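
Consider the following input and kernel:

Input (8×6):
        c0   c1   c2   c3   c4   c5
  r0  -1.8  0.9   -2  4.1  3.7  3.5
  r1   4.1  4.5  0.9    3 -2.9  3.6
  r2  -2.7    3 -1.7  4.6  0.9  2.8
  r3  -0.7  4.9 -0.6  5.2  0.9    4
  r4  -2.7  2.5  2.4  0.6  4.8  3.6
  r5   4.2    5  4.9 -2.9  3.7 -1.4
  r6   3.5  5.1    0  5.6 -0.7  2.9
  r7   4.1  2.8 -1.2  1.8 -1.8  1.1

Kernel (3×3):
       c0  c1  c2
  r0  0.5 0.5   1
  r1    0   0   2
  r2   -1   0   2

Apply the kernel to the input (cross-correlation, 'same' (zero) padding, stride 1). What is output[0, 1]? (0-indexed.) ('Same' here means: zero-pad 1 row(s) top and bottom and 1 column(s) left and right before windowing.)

The receptive field on the zero-padded input at this output position is [0 0 0 / -1.8 0.9 -2 / 4.1 4.5 0.9]. Elementwise product with the kernel and sum: 0·0.5 + 0·0.5 + 0·1 + -2·2 + 4.1·-1 + 0.9·2.

-6.3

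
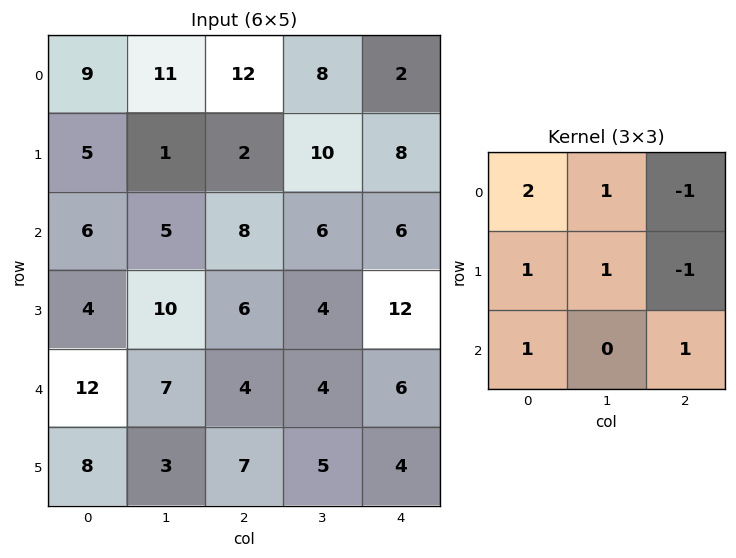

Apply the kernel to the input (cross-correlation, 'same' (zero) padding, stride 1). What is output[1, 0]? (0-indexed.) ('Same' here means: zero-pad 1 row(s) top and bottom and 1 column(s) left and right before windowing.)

7

The receptive field on the zero-padded input at this output position is [0 9 11 / 0 5 1 / 0 6 5]. Elementwise product with the kernel and sum: 0·2 + 9·1 + 11·-1 + 0·1 + 5·1 + 1·-1 + 0·1 + 5·1.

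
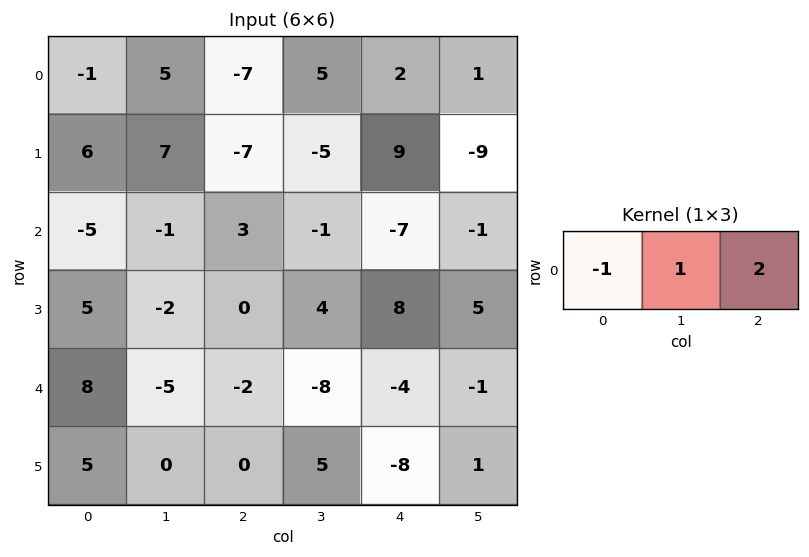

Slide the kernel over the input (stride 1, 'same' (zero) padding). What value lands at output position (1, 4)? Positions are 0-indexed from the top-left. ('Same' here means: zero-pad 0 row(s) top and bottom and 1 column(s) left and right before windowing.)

The receptive field on the zero-padded input at this output position is [-5 9 -9]. Elementwise product with the kernel and sum: -5·-1 + 9·1 + -9·2.

-4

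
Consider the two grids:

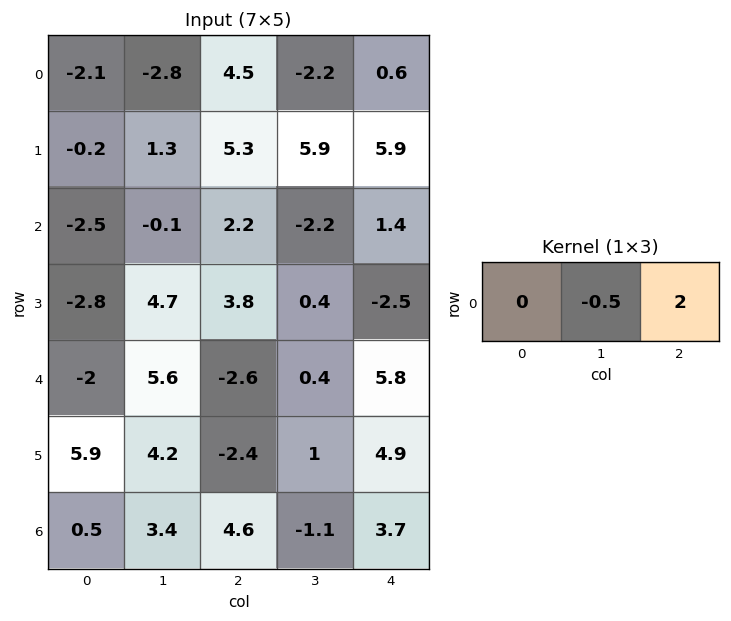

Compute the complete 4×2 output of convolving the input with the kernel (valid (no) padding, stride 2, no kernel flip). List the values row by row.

10.4 2.3
4.45 3.9
-8 11.4
7.5 7.95

Output[0,0]: The receptive field on the input at this output position is [-2.1 -2.8 4.5]. Elementwise product with the kernel and sum: -2.8·-0.5 + 4.5·2.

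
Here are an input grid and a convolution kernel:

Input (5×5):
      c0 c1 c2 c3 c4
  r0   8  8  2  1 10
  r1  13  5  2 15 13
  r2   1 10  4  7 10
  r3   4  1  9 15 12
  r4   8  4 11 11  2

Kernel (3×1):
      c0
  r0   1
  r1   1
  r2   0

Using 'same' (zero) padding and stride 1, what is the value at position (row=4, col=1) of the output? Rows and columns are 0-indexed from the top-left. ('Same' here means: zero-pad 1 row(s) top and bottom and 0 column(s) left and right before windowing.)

5

The receptive field on the zero-padded input at this output position is [1 / 4 / 0]. Elementwise product with the kernel and sum: 1·1 + 4·1.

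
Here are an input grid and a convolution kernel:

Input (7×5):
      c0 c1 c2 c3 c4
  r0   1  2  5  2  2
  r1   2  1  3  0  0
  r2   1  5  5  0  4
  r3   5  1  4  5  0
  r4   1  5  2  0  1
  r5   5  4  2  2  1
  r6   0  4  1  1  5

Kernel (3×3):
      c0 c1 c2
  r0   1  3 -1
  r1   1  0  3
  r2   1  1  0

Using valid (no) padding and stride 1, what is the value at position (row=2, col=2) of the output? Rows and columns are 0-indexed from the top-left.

7

The receptive field on the input at this output position is [5 0 4 / 4 5 0 / 2 0 1]. Elementwise product with the kernel and sum: 5·1 + 0·3 + 4·-1 + 4·1 + 0·3 + 2·1 + 0·1.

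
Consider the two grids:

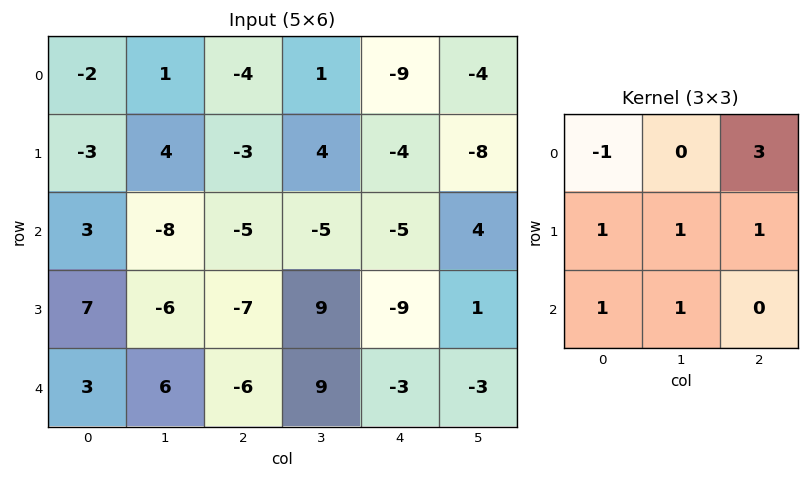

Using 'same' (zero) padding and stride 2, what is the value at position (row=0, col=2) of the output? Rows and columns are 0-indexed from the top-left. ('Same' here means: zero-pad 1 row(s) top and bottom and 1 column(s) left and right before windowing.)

-12

The receptive field on the zero-padded input at this output position is [0 0 0 / 1 -9 -4 / 4 -4 -8]. Elementwise product with the kernel and sum: 0·-1 + 0·3 + 1·1 + -9·1 + -4·1 + 4·1 + -4·1.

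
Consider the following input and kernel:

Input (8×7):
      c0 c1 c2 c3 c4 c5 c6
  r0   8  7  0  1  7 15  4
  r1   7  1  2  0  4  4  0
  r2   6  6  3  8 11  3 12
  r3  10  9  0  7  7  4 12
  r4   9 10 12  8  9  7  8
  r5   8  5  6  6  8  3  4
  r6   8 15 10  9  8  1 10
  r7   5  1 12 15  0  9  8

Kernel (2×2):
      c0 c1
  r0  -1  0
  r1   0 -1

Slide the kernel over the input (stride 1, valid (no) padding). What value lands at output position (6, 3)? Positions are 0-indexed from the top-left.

The receptive field on the input at this output position is [9 8 / 15 0]. Elementwise product with the kernel and sum: 9·-1 + 0·-1.

-9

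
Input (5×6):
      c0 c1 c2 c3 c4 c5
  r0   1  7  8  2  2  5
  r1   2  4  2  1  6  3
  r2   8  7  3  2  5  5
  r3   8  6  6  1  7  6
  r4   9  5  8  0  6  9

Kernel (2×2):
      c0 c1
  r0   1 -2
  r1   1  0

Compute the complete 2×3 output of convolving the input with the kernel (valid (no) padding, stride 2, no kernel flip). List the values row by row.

-11 6 -2
2 5 2

Output[0,0]: The receptive field on the input at this output position is [1 7 / 2 4]. Elementwise product with the kernel and sum: 1·1 + 7·-2 + 2·1.
Output[0,1]: The receptive field on the input at this output position is [8 2 / 2 1]. Elementwise product with the kernel and sum: 8·1 + 2·-2 + 2·1.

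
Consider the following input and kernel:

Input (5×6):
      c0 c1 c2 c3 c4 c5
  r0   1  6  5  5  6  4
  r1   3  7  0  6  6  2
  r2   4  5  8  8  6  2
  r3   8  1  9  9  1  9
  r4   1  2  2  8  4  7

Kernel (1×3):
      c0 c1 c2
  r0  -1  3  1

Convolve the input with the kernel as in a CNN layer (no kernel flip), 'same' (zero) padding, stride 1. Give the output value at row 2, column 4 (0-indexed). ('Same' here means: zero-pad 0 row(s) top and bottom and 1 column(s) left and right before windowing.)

The receptive field on the zero-padded input at this output position is [8 6 2]. Elementwise product with the kernel and sum: 8·-1 + 6·3 + 2·1.

12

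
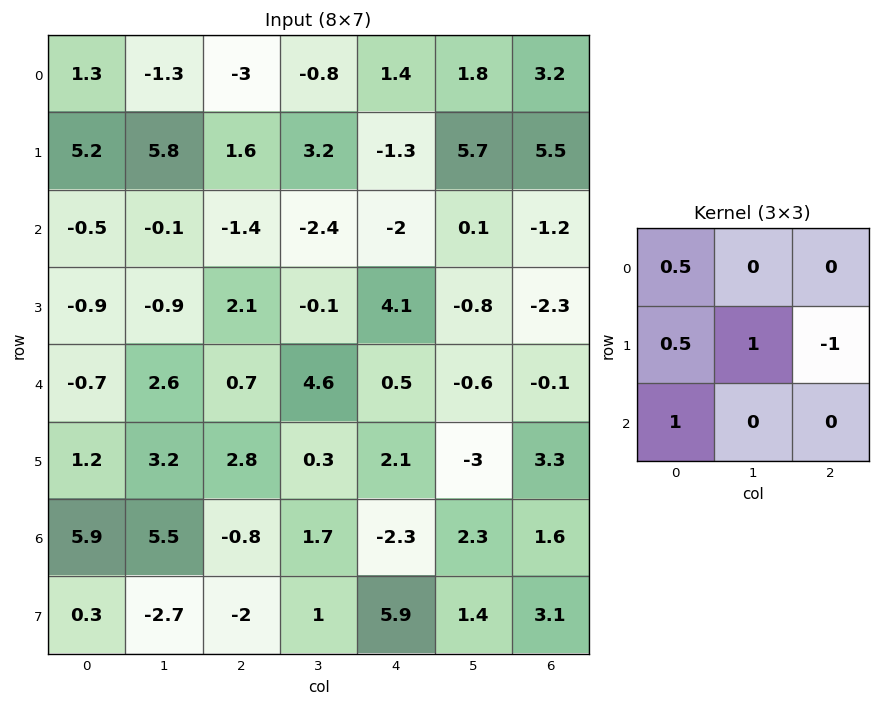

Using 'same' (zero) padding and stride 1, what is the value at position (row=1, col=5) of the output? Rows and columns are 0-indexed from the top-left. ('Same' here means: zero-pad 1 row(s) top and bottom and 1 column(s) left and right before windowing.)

The receptive field on the zero-padded input at this output position is [1.4 1.8 3.2 / -1.3 5.7 5.5 / -2 0.1 -1.2]. Elementwise product with the kernel and sum: 1.4·0.5 + -1.3·0.5 + 5.7·1 + 5.5·-1 + -2·1.

-1.75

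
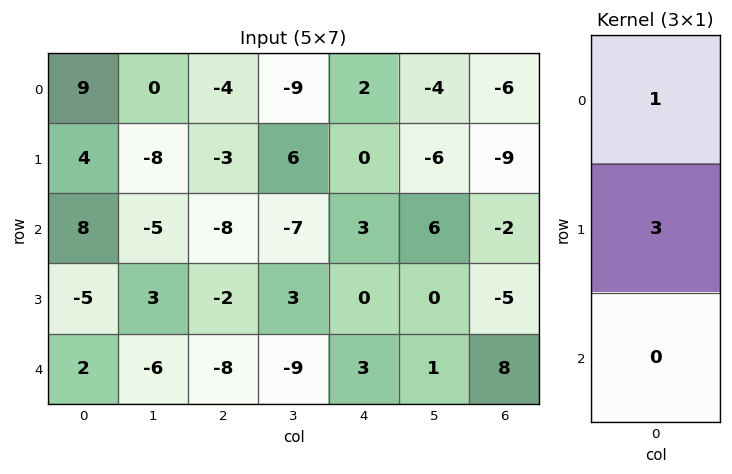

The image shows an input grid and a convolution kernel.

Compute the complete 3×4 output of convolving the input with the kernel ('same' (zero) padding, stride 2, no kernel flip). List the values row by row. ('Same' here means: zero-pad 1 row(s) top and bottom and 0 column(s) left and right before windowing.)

Output[0,0]: The receptive field on the zero-padded input at this output position is [0 / 9 / 4]. Elementwise product with the kernel and sum: 0·1 + 9·3.
Output[0,1]: The receptive field on the zero-padded input at this output position is [0 / -4 / -3]. Elementwise product with the kernel and sum: 0·1 + -4·3.

27 -12 6 -18
28 -27 9 -15
1 -26 9 19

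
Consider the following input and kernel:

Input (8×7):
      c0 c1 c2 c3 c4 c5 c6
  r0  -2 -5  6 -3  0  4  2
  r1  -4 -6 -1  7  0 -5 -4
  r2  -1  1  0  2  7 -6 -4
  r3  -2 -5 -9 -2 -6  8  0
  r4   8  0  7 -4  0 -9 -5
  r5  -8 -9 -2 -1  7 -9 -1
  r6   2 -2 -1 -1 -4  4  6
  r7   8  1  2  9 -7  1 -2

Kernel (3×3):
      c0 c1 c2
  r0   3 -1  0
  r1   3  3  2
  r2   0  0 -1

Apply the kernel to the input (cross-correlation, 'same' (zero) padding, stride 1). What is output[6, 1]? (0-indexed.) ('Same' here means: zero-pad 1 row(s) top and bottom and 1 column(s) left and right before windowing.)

The receptive field on the zero-padded input at this output position is [-8 -9 -2 / 2 -2 -1 / 8 1 2]. Elementwise product with the kernel and sum: -8·3 + -9·-1 + 2·3 + -2·3 + -1·2 + 2·-1.

-19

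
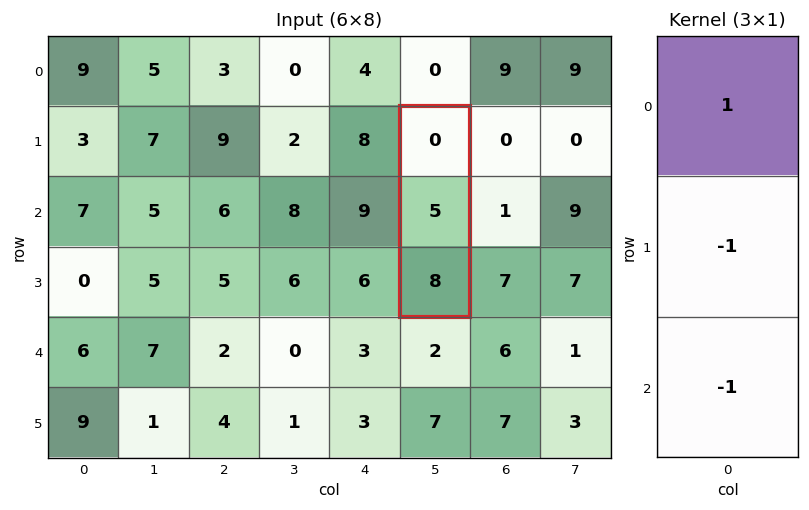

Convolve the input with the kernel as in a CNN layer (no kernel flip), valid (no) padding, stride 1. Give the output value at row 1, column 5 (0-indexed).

The receptive field on the input at this output position is [0 / 5 / 8]. Elementwise product with the kernel and sum: 0·1 + 5·-1 + 8·-1.

-13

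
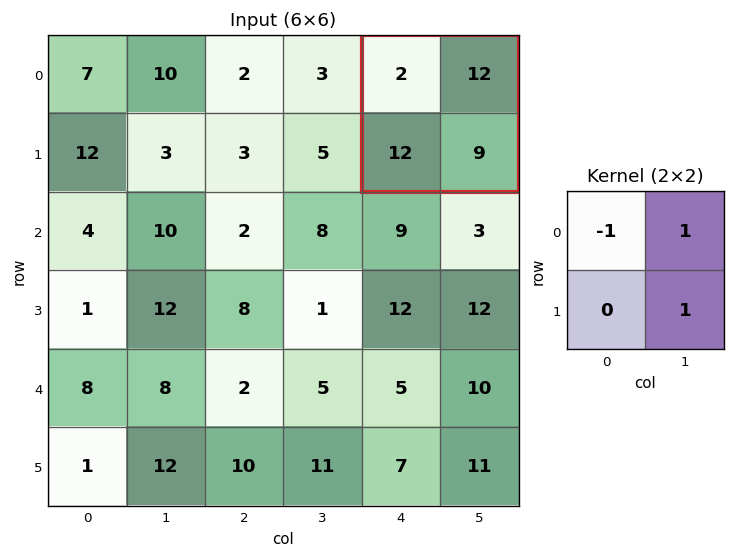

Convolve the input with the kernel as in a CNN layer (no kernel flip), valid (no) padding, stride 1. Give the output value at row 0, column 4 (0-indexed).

19

The receptive field on the input at this output position is [2 12 / 12 9]. Elementwise product with the kernel and sum: 2·-1 + 12·1 + 9·1.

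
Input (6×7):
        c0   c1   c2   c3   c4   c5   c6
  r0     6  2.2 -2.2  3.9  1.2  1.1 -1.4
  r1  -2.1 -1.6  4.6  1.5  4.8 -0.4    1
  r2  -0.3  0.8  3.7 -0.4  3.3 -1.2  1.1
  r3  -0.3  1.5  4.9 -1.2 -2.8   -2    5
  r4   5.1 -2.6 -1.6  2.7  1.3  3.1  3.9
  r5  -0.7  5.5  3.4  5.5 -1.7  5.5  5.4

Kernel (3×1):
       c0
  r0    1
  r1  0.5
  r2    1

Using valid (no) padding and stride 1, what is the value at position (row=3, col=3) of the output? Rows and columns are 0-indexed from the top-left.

The receptive field on the input at this output position is [-1.2 / 2.7 / 5.5]. Elementwise product with the kernel and sum: -1.2·1 + 2.7·0.5 + 5.5·1.

5.65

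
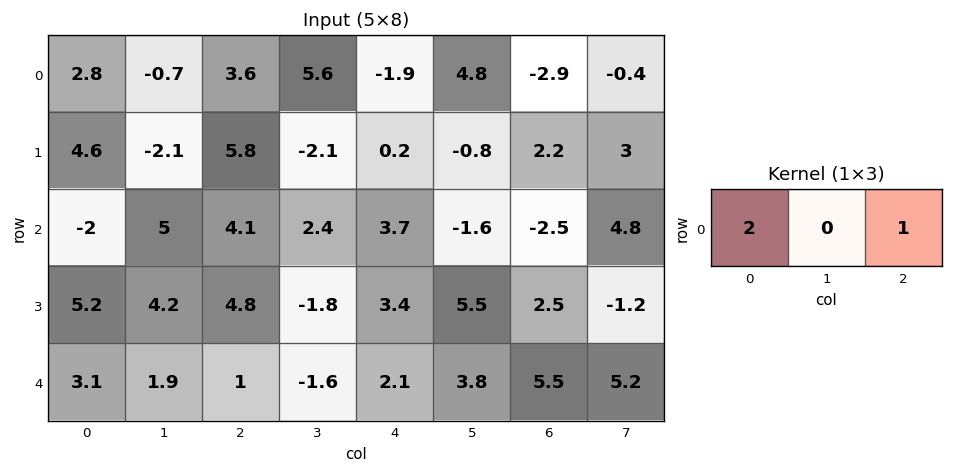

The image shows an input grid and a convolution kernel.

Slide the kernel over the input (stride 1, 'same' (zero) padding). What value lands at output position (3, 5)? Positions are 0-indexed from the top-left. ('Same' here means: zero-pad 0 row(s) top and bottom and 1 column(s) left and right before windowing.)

The receptive field on the zero-padded input at this output position is [3.4 5.5 2.5]. Elementwise product with the kernel and sum: 3.4·2 + 2.5·1.

9.3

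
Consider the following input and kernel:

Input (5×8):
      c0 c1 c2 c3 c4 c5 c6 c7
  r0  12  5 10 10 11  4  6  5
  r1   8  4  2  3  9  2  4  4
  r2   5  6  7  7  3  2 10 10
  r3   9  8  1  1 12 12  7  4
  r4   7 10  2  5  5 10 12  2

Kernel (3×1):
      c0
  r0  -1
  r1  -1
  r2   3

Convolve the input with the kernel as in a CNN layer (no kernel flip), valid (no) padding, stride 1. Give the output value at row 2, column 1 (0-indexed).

The receptive field on the input at this output position is [6 / 8 / 10]. Elementwise product with the kernel and sum: 6·-1 + 8·-1 + 10·3.

16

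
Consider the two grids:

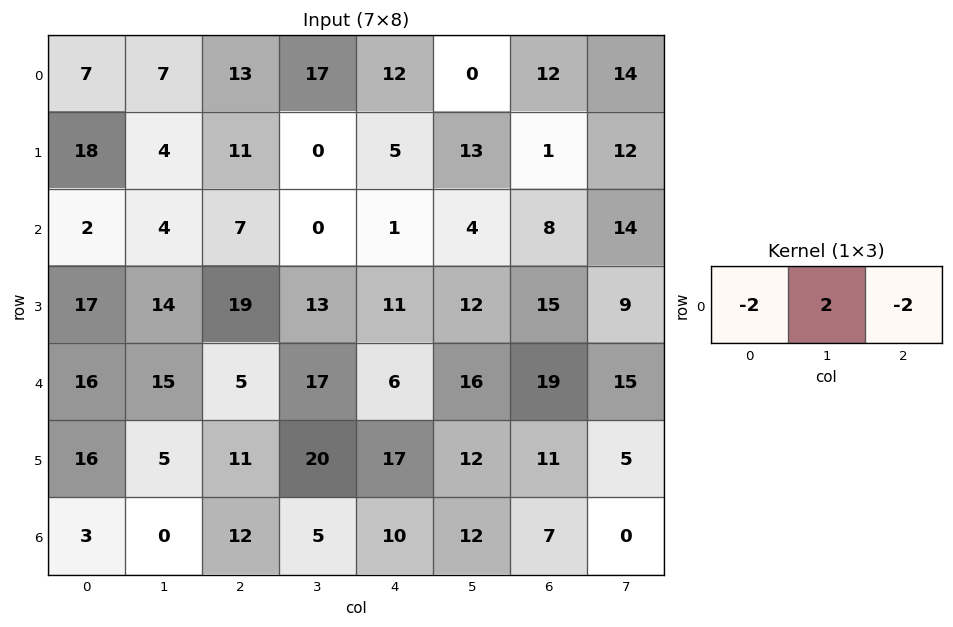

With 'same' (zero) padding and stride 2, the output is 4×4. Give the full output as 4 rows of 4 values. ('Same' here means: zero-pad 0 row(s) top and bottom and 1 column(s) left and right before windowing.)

Output[0,0]: The receptive field on the zero-padded input at this output position is [0 7 7]. Elementwise product with the kernel and sum: 0·-2 + 7·2 + 7·-2.
Output[0,1]: The receptive field on the zero-padded input at this output position is [7 13 17]. Elementwise product with the kernel and sum: 7·-2 + 13·2 + 17·-2.

0 -22 -10 -4
-4 6 -6 -20
2 -54 -54 -24
6 14 -14 -10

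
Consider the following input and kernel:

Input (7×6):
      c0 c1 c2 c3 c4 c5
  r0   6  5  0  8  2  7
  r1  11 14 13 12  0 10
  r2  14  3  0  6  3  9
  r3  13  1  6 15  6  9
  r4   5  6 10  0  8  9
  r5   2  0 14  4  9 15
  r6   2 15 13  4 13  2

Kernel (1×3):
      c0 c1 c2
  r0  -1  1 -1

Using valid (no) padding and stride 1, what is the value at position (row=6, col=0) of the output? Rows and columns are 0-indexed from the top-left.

0

The receptive field on the input at this output position is [2 15 13]. Elementwise product with the kernel and sum: 2·-1 + 15·1 + 13·-1.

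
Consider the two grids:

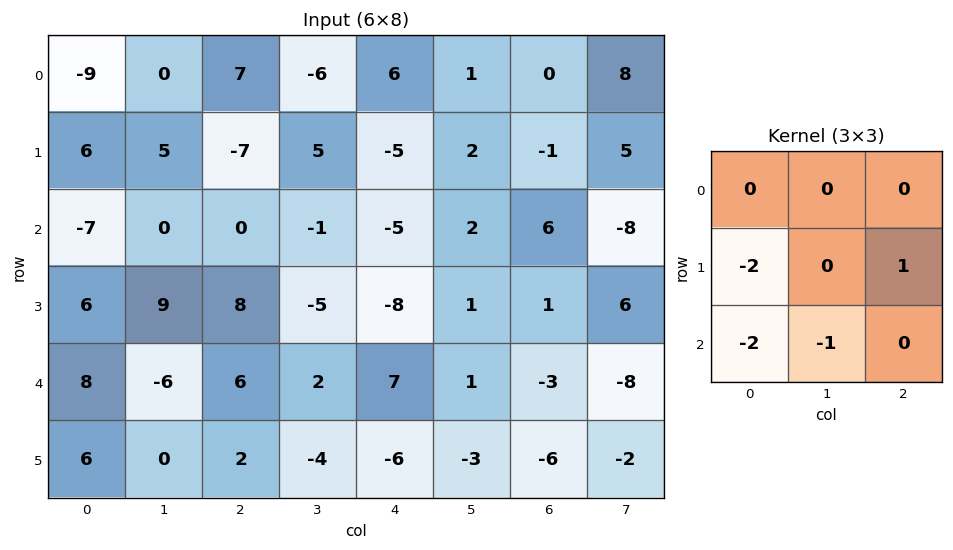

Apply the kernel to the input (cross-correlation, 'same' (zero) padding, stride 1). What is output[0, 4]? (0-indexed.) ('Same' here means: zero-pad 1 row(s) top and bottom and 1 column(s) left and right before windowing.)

8

The receptive field on the zero-padded input at this output position is [0 0 0 / -6 6 1 / 5 -5 2]. Elementwise product with the kernel and sum: -6·-2 + 1·1 + 5·-2 + -5·-1.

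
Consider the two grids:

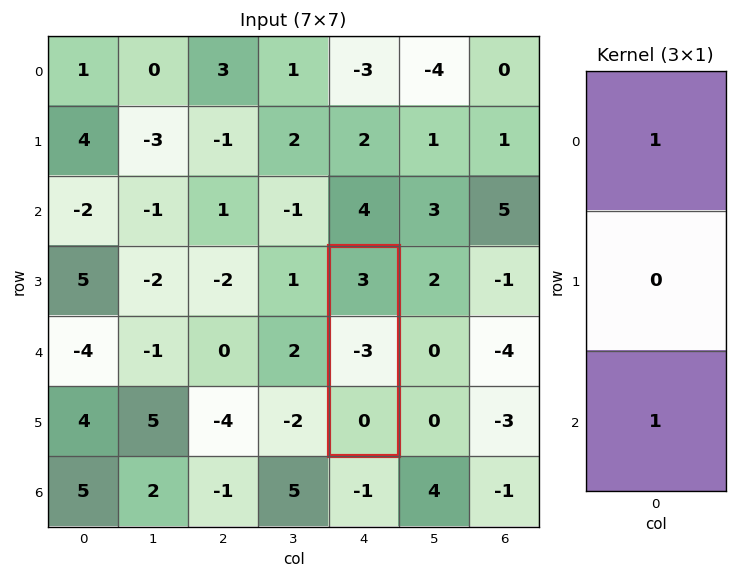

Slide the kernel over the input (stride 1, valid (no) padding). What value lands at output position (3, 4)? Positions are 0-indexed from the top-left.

3

The receptive field on the input at this output position is [3 / -3 / 0]. Elementwise product with the kernel and sum: 3·1 + 0·1.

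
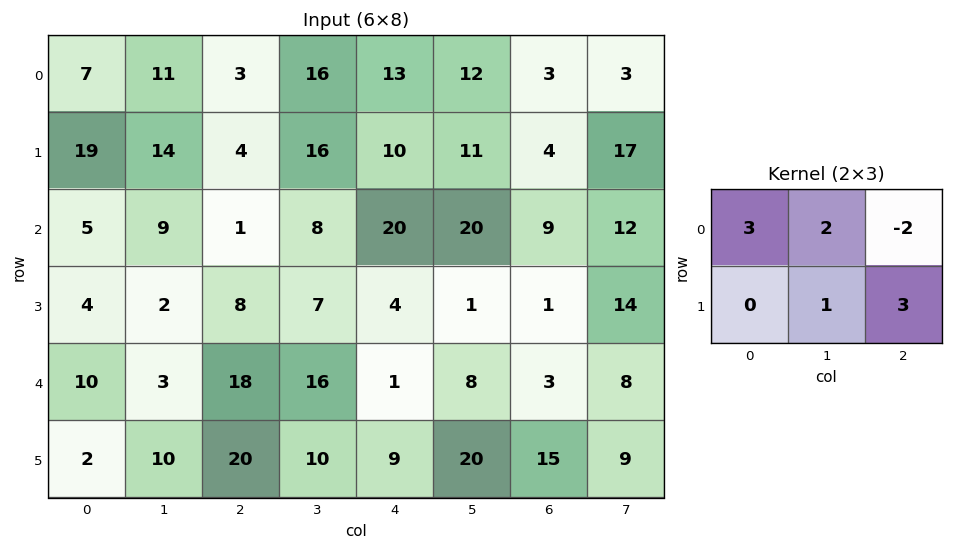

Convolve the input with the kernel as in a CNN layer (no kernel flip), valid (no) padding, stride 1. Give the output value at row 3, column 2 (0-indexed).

49

The receptive field on the input at this output position is [8 7 4 / 18 16 1]. Elementwise product with the kernel and sum: 8·3 + 7·2 + 4·-2 + 16·1 + 1·3.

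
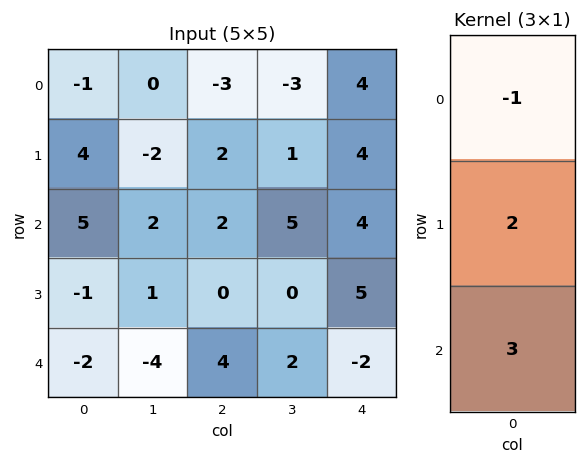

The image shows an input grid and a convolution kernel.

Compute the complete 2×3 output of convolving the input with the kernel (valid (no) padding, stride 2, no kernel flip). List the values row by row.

Output[0,0]: The receptive field on the input at this output position is [-1 / 4 / 5]. Elementwise product with the kernel and sum: -1·-1 + 4·2 + 5·3.

24 13 16
-13 10 0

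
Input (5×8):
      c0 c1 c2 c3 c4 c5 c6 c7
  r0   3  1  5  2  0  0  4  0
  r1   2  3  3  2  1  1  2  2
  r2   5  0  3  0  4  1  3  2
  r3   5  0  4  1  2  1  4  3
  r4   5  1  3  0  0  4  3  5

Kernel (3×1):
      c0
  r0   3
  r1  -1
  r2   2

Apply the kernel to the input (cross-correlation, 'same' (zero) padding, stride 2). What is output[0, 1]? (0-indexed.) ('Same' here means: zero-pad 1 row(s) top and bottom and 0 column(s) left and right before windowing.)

The receptive field on the zero-padded input at this output position is [0 / 5 / 3]. Elementwise product with the kernel and sum: 0·3 + 5·-1 + 3·2.

1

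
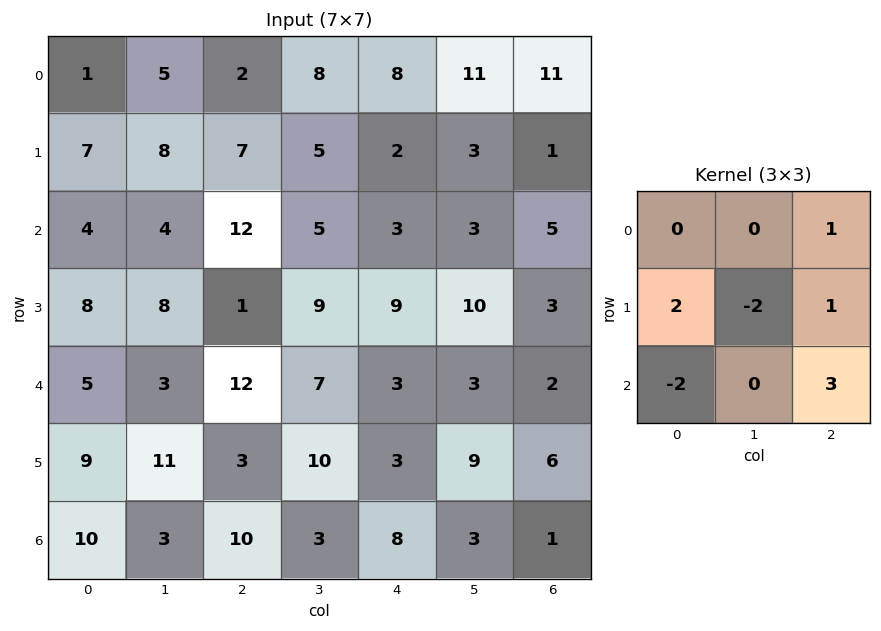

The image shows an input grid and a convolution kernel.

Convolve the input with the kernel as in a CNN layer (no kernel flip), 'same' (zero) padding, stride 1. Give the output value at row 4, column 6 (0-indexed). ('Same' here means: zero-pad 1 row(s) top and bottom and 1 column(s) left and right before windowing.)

-16

The receptive field on the zero-padded input at this output position is [10 3 0 / 3 2 0 / 9 6 0]. Elementwise product with the kernel and sum: 0·1 + 3·2 + 2·-2 + 0·1 + 9·-2 + 0·3.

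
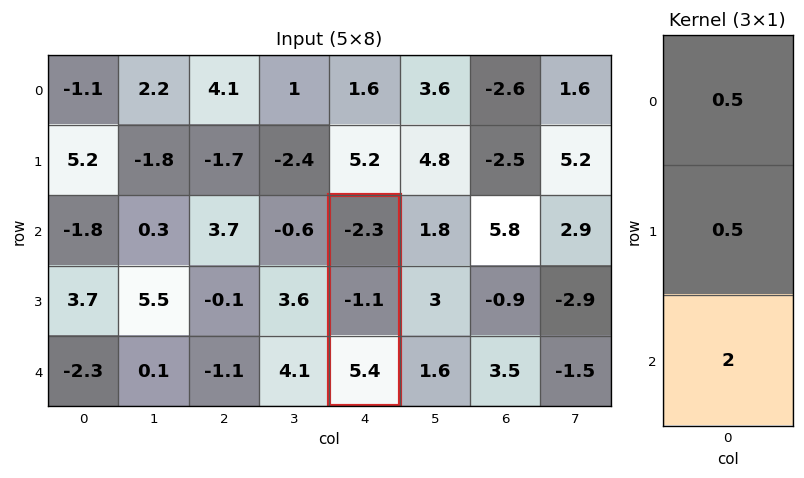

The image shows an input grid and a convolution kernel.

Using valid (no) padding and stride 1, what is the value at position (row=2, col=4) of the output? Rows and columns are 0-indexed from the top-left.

9.1

The receptive field on the input at this output position is [-2.3 / -1.1 / 5.4]. Elementwise product with the kernel and sum: -2.3·0.5 + -1.1·0.5 + 5.4·2.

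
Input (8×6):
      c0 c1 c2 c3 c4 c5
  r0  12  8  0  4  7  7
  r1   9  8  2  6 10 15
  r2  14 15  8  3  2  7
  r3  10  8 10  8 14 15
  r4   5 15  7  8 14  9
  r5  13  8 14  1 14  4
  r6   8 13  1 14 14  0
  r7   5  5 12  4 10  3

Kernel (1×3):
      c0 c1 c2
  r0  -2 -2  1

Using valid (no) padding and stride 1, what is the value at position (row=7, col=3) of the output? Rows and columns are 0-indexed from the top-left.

-25

The receptive field on the input at this output position is [4 10 3]. Elementwise product with the kernel and sum: 4·-2 + 10·-2 + 3·1.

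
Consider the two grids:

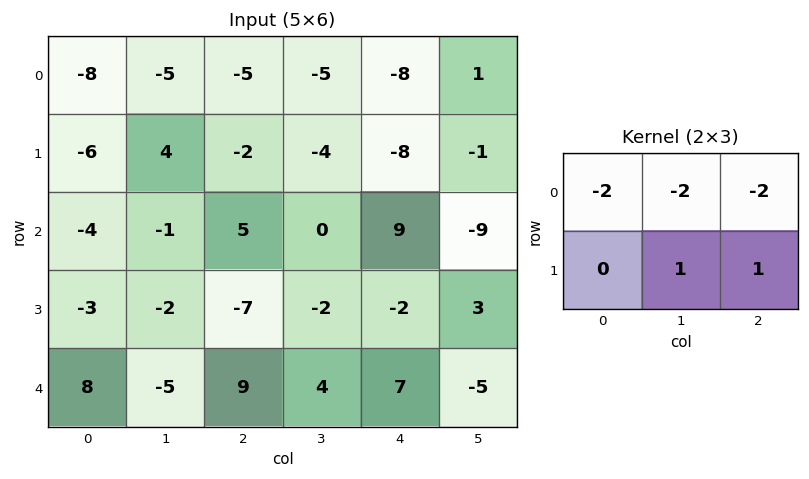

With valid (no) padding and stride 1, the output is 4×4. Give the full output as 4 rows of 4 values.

Output[0,0]: The receptive field on the input at this output position is [-8 -5 -5 / -6 4 -2]. Elementwise product with the kernel and sum: -8·-2 + -5·-2 + -5·-2 + 4·1 + -2·1.
Output[0,1]: The receptive field on the input at this output position is [-5 -5 -5 / 4 -2 -4]. Elementwise product with the kernel and sum: -5·-2 + -5·-2 + -5·-2 + -2·1 + -4·1.

38 24 24 15
12 9 37 26
-9 -17 -32 1
28 35 33 4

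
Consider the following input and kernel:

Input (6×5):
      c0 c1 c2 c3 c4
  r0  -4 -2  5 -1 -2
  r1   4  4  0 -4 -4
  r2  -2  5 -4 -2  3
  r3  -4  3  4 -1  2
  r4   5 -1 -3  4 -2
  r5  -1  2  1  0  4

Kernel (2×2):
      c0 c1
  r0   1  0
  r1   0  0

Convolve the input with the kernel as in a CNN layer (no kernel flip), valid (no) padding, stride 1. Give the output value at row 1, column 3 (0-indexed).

The receptive field on the input at this output position is [-4 -4 / -2 3]. Elementwise product with the kernel and sum: -4·1.

-4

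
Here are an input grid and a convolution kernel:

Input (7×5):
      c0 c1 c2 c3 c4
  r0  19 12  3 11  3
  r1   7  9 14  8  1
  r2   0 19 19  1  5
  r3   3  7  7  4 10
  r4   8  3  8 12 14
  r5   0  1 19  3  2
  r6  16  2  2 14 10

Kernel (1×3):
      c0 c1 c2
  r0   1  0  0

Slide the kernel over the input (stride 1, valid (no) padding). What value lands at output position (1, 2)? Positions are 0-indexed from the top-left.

14

The receptive field on the input at this output position is [14 8 1]. Elementwise product with the kernel and sum: 14·1.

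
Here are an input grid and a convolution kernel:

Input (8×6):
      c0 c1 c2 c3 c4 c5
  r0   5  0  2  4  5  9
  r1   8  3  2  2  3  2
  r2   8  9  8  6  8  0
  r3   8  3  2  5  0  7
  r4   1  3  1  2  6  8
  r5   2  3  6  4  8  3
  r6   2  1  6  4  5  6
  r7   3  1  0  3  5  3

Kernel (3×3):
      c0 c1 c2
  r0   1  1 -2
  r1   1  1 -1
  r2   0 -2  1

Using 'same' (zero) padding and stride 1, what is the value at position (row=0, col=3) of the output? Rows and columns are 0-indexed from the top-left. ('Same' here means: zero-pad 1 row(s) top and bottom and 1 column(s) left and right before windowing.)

0

The receptive field on the zero-padded input at this output position is [0 0 0 / 2 4 5 / 2 2 3]. Elementwise product with the kernel and sum: 0·1 + 0·1 + 0·-2 + 2·1 + 4·1 + 5·-1 + 2·-2 + 3·1.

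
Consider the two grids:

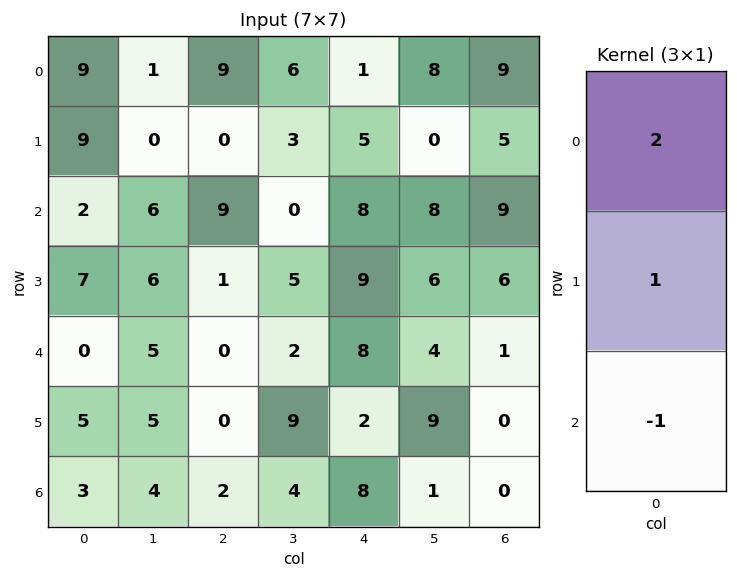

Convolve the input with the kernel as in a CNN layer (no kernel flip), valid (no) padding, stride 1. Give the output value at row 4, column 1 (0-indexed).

11

The receptive field on the input at this output position is [5 / 5 / 4]. Elementwise product with the kernel and sum: 5·2 + 5·1 + 4·-1.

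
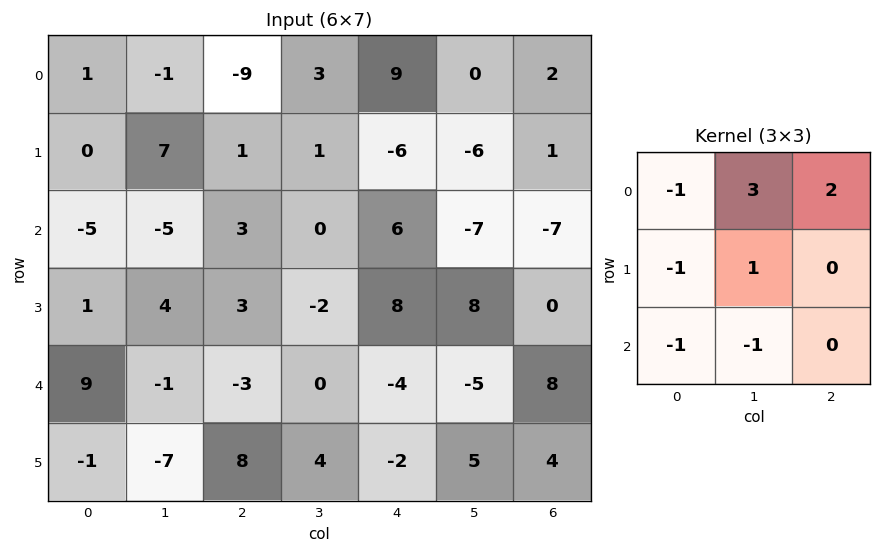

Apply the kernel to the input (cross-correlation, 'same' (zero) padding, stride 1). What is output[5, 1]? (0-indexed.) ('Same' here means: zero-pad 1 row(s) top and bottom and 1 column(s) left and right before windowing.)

-24

The receptive field on the zero-padded input at this output position is [9 -1 -3 / -1 -7 8 / 0 0 0]. Elementwise product with the kernel and sum: 9·-1 + -1·3 + -3·2 + -1·-1 + -7·1 + 0·-1 + 0·-1.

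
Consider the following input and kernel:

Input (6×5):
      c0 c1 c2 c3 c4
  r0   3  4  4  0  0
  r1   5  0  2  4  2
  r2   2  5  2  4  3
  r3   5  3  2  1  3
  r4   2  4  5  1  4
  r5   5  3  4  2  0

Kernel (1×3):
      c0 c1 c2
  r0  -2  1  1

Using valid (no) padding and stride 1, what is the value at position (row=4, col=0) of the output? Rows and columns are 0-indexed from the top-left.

The receptive field on the input at this output position is [2 4 5]. Elementwise product with the kernel and sum: 2·-2 + 4·1 + 5·1.

5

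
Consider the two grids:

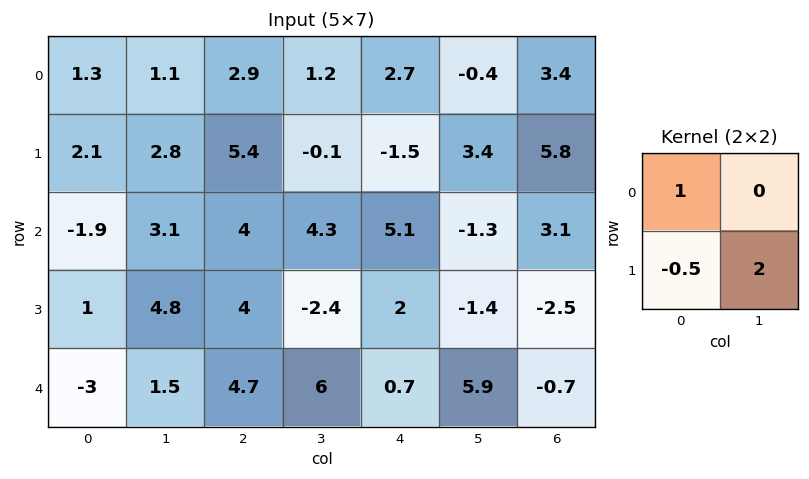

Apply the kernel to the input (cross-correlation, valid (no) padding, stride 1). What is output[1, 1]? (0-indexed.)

9.25

The receptive field on the input at this output position is [2.8 5.4 / 3.1 4]. Elementwise product with the kernel and sum: 2.8·1 + 3.1·-0.5 + 4·2.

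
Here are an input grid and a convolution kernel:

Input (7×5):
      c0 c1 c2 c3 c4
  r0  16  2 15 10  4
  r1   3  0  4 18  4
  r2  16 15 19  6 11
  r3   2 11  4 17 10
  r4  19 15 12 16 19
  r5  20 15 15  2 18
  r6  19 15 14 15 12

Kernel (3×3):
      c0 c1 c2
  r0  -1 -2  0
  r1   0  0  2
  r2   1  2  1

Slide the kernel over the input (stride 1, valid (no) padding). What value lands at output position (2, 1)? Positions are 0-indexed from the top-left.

36

The receptive field on the input at this output position is [15 19 6 / 11 4 17 / 15 12 16]. Elementwise product with the kernel and sum: 15·-1 + 19·-2 + 17·2 + 15·1 + 12·2 + 16·1.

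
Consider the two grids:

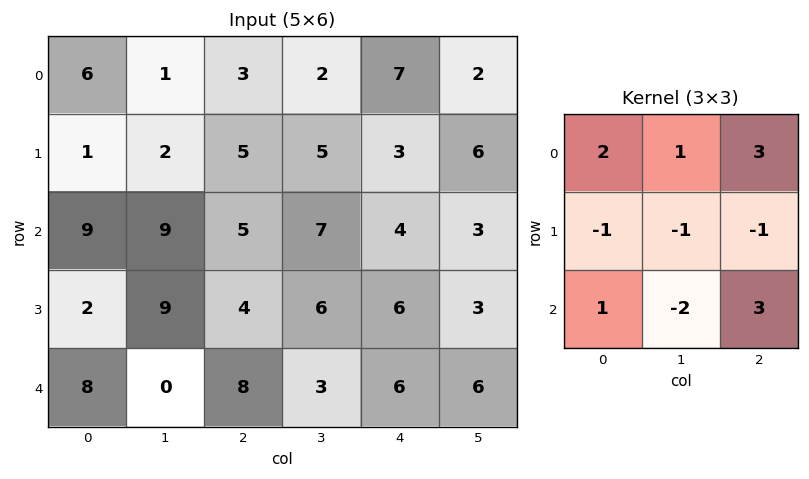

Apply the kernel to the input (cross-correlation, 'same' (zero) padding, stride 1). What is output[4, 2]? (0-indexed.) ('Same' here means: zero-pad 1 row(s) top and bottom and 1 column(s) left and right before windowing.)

29

The receptive field on the zero-padded input at this output position is [9 4 6 / 0 8 3 / 0 0 0]. Elementwise product with the kernel and sum: 9·2 + 4·1 + 6·3 + 0·-1 + 8·-1 + 3·-1 + 0·1 + 0·-2 + 0·3.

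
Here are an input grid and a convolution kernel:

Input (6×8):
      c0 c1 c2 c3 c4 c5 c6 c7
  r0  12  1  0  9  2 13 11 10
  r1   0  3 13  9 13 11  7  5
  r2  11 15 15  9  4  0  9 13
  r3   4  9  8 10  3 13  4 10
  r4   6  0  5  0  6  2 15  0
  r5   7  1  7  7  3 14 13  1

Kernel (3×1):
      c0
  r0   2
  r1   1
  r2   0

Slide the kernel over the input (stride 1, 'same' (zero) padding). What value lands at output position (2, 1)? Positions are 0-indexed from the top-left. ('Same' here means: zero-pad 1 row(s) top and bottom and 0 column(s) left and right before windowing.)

21

The receptive field on the zero-padded input at this output position is [3 / 15 / 9]. Elementwise product with the kernel and sum: 3·2 + 15·1.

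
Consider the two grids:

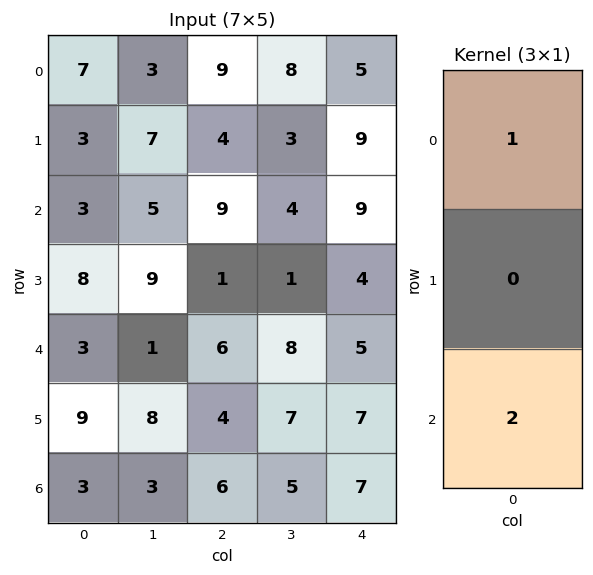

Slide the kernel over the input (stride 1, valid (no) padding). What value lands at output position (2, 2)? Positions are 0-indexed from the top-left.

21

The receptive field on the input at this output position is [9 / 1 / 6]. Elementwise product with the kernel and sum: 9·1 + 6·2.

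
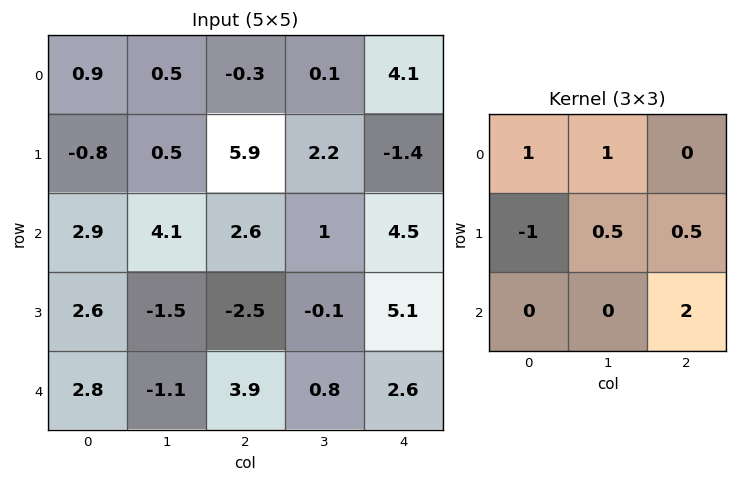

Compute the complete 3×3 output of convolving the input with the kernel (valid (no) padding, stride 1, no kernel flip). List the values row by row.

10.6 5.75 3.3
-4.85 3.9 18.45
10.2 8.5 13.8

Output[0,0]: The receptive field on the input at this output position is [0.9 0.5 -0.3 / -0.8 0.5 5.9 / 2.9 4.1 2.6]. Elementwise product with the kernel and sum: 0.9·1 + 0.5·1 + -0.8·-1 + 0.5·0.5 + 5.9·0.5 + 2.6·2.
Output[0,1]: The receptive field on the input at this output position is [0.5 -0.3 0.1 / 0.5 5.9 2.2 / 4.1 2.6 1]. Elementwise product with the kernel and sum: 0.5·1 + -0.3·1 + 0.5·-1 + 5.9·0.5 + 2.2·0.5 + 1·2.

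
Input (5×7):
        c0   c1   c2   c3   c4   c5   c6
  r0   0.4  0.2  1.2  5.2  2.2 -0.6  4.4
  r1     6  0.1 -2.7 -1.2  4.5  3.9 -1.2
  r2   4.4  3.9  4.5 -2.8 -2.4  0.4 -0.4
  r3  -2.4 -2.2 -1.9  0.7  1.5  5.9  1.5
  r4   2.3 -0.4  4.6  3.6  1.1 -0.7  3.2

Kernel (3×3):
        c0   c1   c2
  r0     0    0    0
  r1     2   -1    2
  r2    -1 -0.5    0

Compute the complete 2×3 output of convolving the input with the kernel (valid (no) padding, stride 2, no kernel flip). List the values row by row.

0.15 1.7 4.9
-8.5 -7.9 -0.65

Output[0,0]: The receptive field on the input at this output position is [0.4 0.2 1.2 / 6 0.1 -2.7 / 4.4 3.9 4.5]. Elementwise product with the kernel and sum: 6·2 + 0.1·-1 + -2.7·2 + 4.4·-1 + 3.9·-0.5.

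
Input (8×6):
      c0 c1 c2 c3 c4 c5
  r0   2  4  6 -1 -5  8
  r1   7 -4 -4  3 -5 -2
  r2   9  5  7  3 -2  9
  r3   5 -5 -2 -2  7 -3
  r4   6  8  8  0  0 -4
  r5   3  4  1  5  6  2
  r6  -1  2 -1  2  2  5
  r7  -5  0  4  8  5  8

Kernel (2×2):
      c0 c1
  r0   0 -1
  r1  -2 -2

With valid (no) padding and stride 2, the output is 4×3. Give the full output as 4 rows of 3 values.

Output[0,0]: The receptive field on the input at this output position is [2 4 / 7 -4]. Elementwise product with the kernel and sum: 4·-1 + 7·-2 + -4·-2.
Output[0,1]: The receptive field on the input at this output position is [6 -1 / -4 3]. Elementwise product with the kernel and sum: -1·-1 + -4·-2 + 3·-2.

-10 3 6
-5 5 -17
-22 -12 -12
8 -26 -31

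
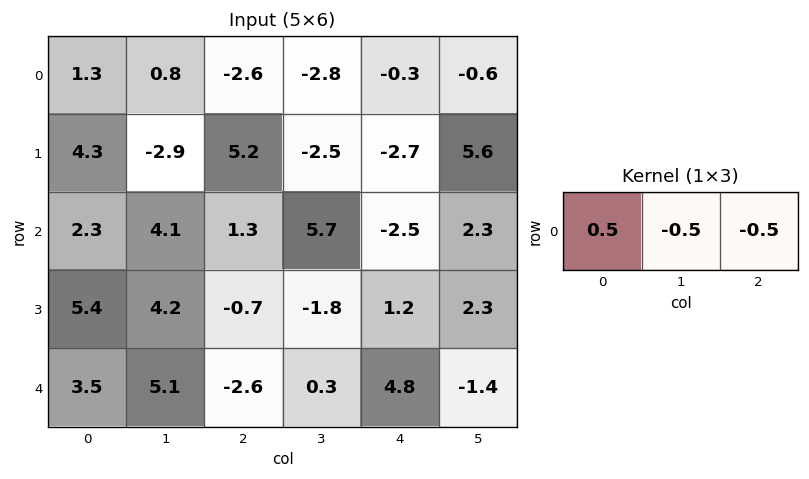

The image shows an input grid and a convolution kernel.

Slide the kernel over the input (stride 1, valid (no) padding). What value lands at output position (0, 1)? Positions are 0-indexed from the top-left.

3.1

The receptive field on the input at this output position is [0.8 -2.6 -2.8]. Elementwise product with the kernel and sum: 0.8·0.5 + -2.6·-0.5 + -2.8·-0.5.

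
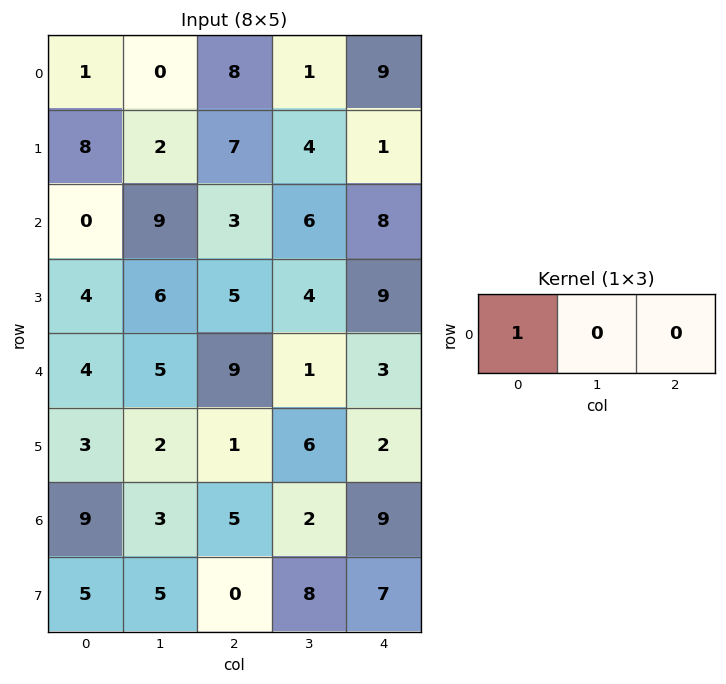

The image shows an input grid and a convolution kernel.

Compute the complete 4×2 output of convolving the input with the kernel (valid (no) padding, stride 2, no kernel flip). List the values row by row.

1 8
0 3
4 9
9 5

Output[0,0]: The receptive field on the input at this output position is [1 0 8]. Elementwise product with the kernel and sum: 1·1.
Output[0,1]: The receptive field on the input at this output position is [8 1 9]. Elementwise product with the kernel and sum: 8·1.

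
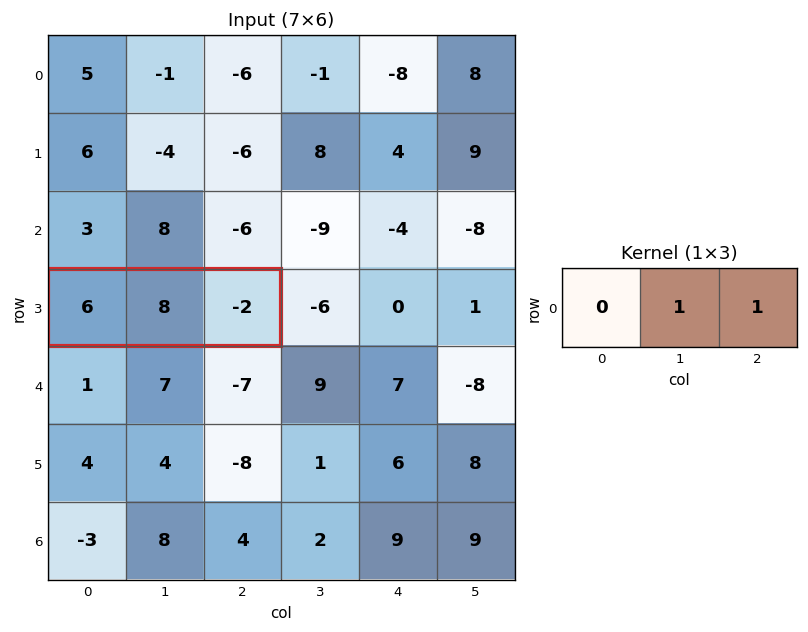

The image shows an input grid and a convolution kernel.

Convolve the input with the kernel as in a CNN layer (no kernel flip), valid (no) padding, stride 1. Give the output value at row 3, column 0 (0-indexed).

The receptive field on the input at this output position is [6 8 -2]. Elementwise product with the kernel and sum: 8·1 + -2·1.

6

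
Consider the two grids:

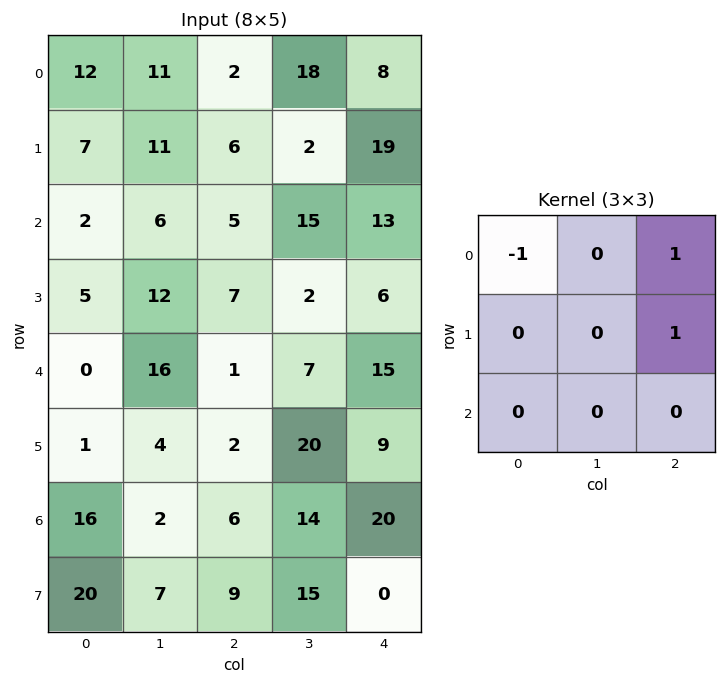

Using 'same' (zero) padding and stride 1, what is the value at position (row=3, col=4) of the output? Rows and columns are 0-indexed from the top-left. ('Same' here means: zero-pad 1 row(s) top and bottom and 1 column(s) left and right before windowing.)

-15

The receptive field on the zero-padded input at this output position is [15 13 0 / 2 6 0 / 7 15 0]. Elementwise product with the kernel and sum: 15·-1 + 0·1 + 0·1.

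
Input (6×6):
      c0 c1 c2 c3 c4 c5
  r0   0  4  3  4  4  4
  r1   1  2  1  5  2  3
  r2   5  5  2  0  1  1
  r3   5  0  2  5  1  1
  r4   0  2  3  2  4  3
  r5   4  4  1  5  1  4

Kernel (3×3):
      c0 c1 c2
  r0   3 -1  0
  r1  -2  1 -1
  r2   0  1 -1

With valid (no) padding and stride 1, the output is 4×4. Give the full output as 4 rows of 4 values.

Output[0,0]: The receptive field on the input at this output position is [0 4 3 / 1 2 1 / 5 5 2]. Elementwise product with the kernel and sum: 0·3 + 4·-1 + 1·-2 + 2·1 + 1·-1 + 5·1 + 2·-1.
Output[0,1]: The receptive field on the input at this output position is [4 3 4 / 2 1 5 / 5 2 0]. Elementwise product with the kernel and sum: 4·3 + 3·-1 + 2·-2 + 1·1 + 5·-1 + 2·1 + 0·-1.

-2 3 5 -3
-8 -6 -3 13
-3 11 4 -10
17 -9 -3 8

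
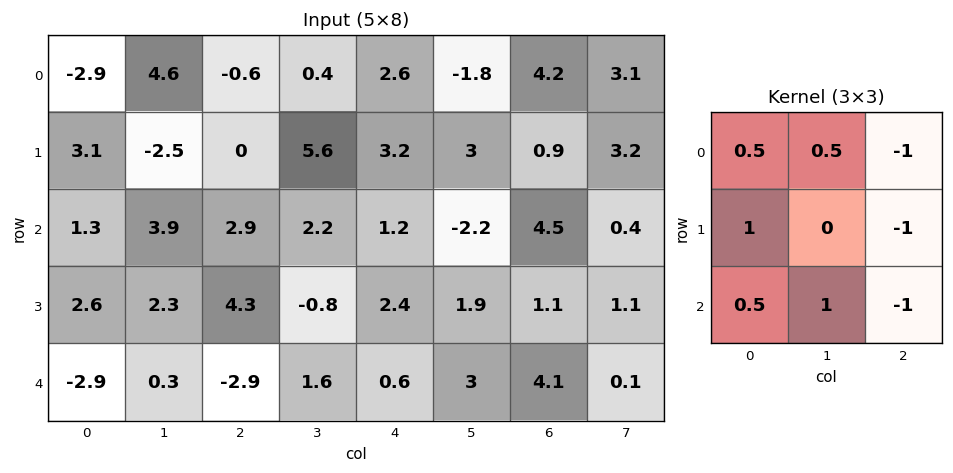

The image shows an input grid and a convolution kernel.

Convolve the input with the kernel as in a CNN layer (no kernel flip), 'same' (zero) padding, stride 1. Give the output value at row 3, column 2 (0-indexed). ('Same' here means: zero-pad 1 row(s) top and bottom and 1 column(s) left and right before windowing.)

The receptive field on the zero-padded input at this output position is [3.9 2.9 2.2 / 2.3 4.3 -0.8 / 0.3 -2.9 1.6]. Elementwise product with the kernel and sum: 3.9·0.5 + 2.9·0.5 + 2.2·-1 + 2.3·1 + -0.8·-1 + 0.3·0.5 + -2.9·1 + 1.6·-1.

-0.05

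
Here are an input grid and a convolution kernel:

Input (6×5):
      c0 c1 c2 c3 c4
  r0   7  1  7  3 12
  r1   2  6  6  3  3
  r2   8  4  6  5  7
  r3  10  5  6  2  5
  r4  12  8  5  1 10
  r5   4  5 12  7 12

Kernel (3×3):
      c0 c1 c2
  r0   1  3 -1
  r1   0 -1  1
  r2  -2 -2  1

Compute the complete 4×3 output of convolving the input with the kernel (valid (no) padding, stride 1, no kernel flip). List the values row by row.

Output[0,0]: The receptive field on the input at this output position is [7 1 7 / 2 6 6 / 8 4 6]. Elementwise product with the kernel and sum: 7·1 + 1·3 + 7·-1 + 6·-1 + 6·1 + 8·-2 + 4·-2 + 6·1.

-15 1 -11
-8 0 3
-20 -12 15
10 -10 -10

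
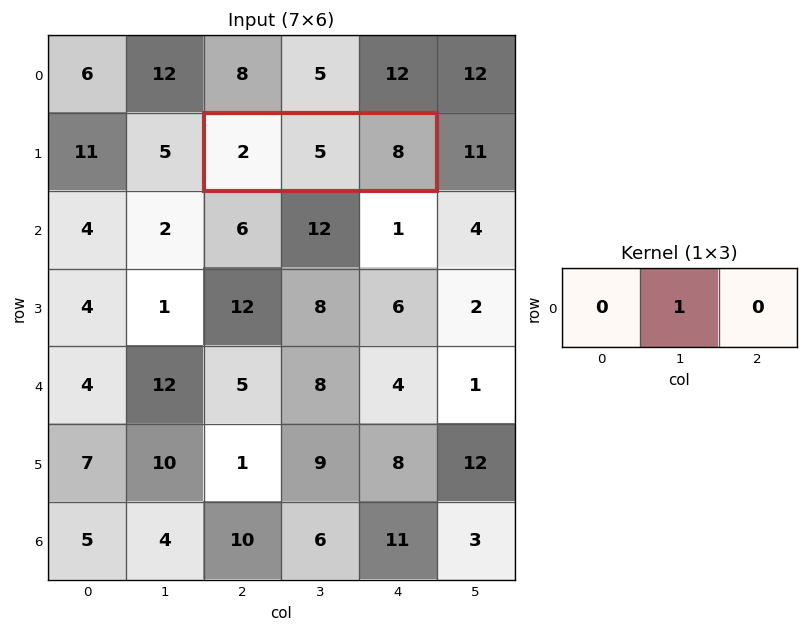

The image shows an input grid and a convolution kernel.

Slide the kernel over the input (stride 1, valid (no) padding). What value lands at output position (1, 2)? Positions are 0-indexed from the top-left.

5

The receptive field on the input at this output position is [2 5 8]. Elementwise product with the kernel and sum: 5·1.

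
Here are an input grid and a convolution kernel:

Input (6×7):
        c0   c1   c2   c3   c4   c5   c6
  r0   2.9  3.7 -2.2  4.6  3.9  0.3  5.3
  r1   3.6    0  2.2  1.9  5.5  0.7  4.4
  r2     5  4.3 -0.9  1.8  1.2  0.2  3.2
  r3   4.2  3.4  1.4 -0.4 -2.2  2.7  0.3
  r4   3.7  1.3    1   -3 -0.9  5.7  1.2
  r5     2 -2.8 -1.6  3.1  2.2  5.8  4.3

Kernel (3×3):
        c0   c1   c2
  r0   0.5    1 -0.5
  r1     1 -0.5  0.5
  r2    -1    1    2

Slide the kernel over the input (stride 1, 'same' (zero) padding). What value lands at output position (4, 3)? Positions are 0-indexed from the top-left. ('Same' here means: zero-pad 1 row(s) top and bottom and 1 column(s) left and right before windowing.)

12.55

The receptive field on the zero-padded input at this output position is [1.4 -0.4 -2.2 / 1 -3 -0.9 / -1.6 3.1 2.2]. Elementwise product with the kernel and sum: 1.4·0.5 + -0.4·1 + -2.2·-0.5 + 1·1 + -3·-0.5 + -0.9·0.5 + -1.6·-1 + 3.1·1 + 2.2·2.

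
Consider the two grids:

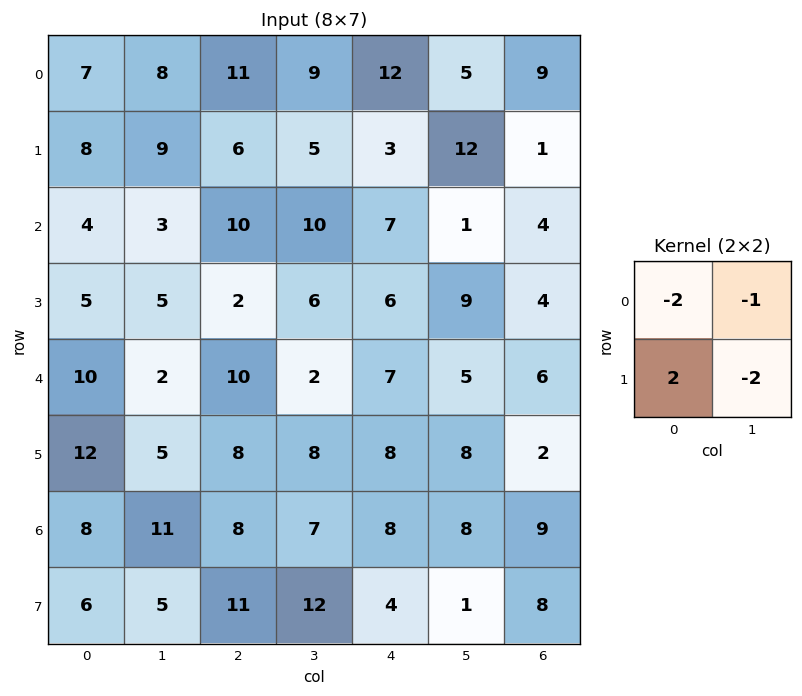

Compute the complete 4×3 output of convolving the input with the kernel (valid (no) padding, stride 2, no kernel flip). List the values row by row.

Output[0,0]: The receptive field on the input at this output position is [7 8 / 8 9]. Elementwise product with the kernel and sum: 7·-2 + 8·-1 + 8·2 + 9·-2.

-24 -29 -47
-11 -38 -21
-8 -22 -19
-25 -25 -18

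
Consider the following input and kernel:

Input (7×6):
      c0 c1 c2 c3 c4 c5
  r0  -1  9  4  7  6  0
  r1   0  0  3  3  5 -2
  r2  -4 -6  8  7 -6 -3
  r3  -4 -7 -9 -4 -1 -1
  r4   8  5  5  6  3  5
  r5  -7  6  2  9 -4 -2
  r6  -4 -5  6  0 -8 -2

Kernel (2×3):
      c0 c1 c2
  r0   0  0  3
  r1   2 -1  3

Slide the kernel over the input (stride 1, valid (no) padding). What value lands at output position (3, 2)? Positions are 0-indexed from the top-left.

The receptive field on the input at this output position is [-9 -4 -1 / 5 6 3]. Elementwise product with the kernel and sum: -1·3 + 5·2 + 6·-1 + 3·3.

10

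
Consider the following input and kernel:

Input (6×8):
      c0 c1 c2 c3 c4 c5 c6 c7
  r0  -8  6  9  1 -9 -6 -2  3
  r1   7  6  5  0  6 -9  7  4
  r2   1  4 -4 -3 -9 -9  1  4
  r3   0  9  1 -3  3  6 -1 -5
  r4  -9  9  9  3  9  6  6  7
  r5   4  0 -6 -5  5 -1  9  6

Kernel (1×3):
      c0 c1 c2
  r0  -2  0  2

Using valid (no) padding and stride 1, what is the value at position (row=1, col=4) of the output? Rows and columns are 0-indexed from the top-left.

The receptive field on the input at this output position is [6 -9 7]. Elementwise product with the kernel and sum: 6·-2 + 7·2.

2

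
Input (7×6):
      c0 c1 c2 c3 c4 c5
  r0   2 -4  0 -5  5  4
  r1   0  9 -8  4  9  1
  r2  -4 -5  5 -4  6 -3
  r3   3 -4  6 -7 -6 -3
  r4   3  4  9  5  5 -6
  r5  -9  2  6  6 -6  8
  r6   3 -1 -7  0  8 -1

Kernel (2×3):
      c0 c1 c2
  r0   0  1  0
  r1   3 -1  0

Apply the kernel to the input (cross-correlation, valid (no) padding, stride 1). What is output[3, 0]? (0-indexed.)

1

The receptive field on the input at this output position is [3 -4 6 / 3 4 9]. Elementwise product with the kernel and sum: -4·1 + 3·3 + 4·-1.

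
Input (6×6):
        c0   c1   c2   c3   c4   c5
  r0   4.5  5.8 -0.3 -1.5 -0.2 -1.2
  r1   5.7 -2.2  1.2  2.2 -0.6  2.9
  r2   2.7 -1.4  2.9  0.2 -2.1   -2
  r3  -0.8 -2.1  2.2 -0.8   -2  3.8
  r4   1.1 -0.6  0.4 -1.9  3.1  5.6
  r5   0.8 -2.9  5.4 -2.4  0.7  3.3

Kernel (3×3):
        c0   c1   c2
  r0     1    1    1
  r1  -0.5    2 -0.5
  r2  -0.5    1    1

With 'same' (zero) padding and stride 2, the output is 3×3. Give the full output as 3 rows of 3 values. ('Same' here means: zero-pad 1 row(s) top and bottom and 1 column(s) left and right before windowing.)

Output[0,0]: The receptive field on the zero-padded input at this output position is [0 0 0 / 0 4.5 5.8 / 0 5.7 -2.2]. Elementwise product with the kernel and sum: 0·1 + 0·1 + 0·1 + 0·-0.5 + 4.5·2 + 5.8·-0.5 + 0·-0.5 + 5.7·1 + -2.2·1.

9.6 1.75 2.15
6.7 10.05 3.4
-2.5 5.8 10.55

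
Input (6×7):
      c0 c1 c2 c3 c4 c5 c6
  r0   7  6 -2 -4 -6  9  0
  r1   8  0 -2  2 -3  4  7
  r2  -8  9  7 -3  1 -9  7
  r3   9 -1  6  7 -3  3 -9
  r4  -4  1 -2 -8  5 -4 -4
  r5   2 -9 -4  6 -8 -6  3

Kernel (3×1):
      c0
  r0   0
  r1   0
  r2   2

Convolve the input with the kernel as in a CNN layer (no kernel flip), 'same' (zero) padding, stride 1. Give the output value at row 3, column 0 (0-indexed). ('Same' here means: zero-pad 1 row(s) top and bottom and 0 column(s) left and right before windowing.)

-8

The receptive field on the zero-padded input at this output position is [-8 / 9 / -4]. Elementwise product with the kernel and sum: -4·2.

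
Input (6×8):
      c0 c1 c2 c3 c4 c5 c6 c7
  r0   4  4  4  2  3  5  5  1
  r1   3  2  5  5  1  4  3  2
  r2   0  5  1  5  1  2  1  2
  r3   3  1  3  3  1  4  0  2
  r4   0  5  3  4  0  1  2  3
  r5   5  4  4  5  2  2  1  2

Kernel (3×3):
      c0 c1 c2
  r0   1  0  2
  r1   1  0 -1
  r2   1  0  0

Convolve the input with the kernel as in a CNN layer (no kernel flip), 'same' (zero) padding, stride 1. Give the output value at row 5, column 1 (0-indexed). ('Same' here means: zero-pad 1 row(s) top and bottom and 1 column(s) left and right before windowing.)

The receptive field on the zero-padded input at this output position is [0 5 3 / 5 4 4 / 0 0 0]. Elementwise product with the kernel and sum: 0·1 + 3·2 + 5·1 + 4·-1 + 0·1.

7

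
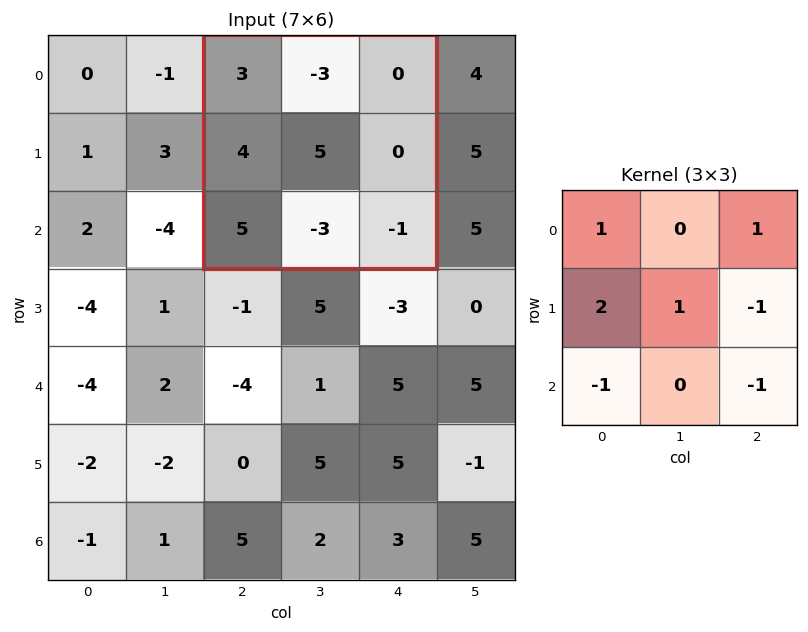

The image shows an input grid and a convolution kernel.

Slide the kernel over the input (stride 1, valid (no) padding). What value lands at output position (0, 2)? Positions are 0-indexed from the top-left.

12

The receptive field on the input at this output position is [3 -3 0 / 4 5 0 / 5 -3 -1]. Elementwise product with the kernel and sum: 3·1 + 0·1 + 4·2 + 5·1 + 0·-1 + 5·-1 + -1·-1.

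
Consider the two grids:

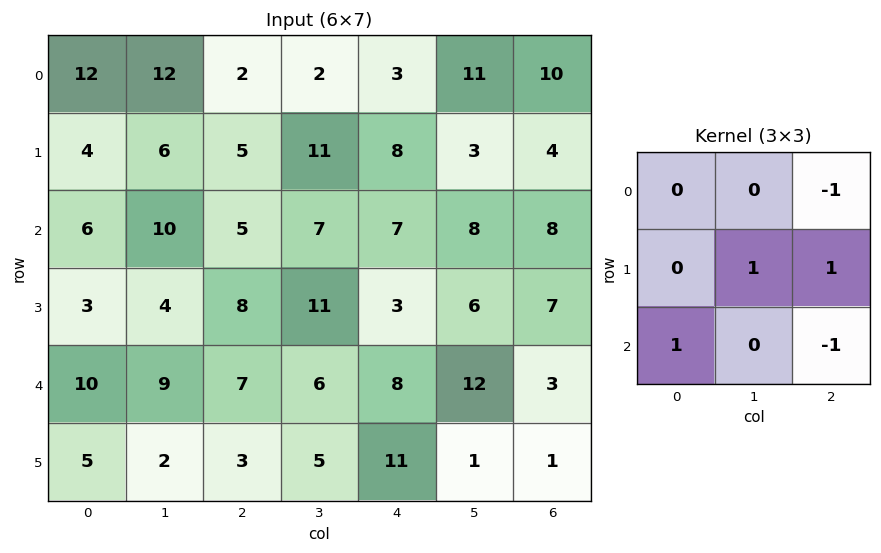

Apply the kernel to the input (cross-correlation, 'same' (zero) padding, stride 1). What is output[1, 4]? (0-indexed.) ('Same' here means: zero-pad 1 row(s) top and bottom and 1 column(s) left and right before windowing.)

The receptive field on the zero-padded input at this output position is [2 3 11 / 11 8 3 / 7 7 8]. Elementwise product with the kernel and sum: 11·-1 + 8·1 + 3·1 + 7·1 + 8·-1.

-1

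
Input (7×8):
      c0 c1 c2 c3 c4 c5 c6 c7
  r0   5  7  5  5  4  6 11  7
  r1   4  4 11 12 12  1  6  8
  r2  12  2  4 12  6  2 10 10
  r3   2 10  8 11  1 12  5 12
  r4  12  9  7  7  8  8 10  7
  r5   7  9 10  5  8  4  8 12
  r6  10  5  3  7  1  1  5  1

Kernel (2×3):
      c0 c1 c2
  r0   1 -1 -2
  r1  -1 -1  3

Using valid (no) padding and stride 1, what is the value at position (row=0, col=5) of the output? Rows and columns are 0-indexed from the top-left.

The receptive field on the input at this output position is [6 11 7 / 1 6 8]. Elementwise product with the kernel and sum: 6·1 + 11·-1 + 7·-2 + 1·-1 + 6·-1 + 8·3.

-2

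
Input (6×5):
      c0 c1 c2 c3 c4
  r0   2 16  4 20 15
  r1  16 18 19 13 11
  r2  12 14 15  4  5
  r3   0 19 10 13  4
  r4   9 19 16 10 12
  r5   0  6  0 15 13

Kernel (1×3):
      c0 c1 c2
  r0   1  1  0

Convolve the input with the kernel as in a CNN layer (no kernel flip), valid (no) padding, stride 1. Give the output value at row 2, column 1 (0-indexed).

29

The receptive field on the input at this output position is [14 15 4]. Elementwise product with the kernel and sum: 14·1 + 15·1.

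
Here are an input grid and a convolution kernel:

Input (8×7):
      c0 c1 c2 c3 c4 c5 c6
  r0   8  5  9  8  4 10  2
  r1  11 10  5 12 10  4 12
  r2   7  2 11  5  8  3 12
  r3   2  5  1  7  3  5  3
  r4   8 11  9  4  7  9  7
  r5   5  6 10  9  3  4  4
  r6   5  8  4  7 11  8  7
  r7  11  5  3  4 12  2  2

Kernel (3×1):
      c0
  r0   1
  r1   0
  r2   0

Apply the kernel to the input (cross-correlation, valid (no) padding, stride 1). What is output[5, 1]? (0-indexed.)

The receptive field on the input at this output position is [6 / 8 / 5]. Elementwise product with the kernel and sum: 6·1.

6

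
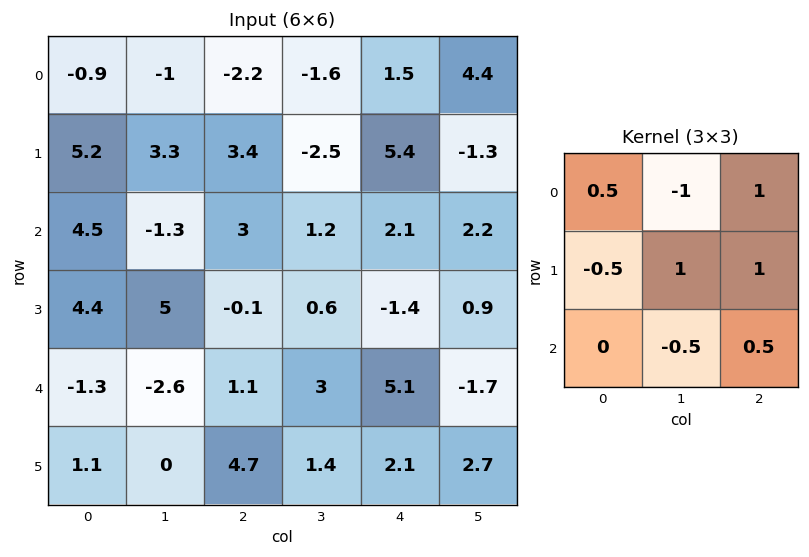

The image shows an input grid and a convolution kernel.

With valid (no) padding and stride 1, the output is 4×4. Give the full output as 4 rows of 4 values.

Output[0,0]: The receptive field on the input at this output position is [-0.9 -1 -2.2 / 5.2 3.3 3.4 / 4.5 -1.3 3]. Elementwise product with the kernel and sum: -0.9·0.5 + -1·-1 + -2.2·1 + 5.2·-0.5 + 3.3·1 + 3.4·1 + -1.3·-0.5 + 3·0.5.
Output[0,1]: The receptive field on the input at this output position is [-1 -2.2 -1.6 / 3.3 3.4 -2.5 / -1.3 3 1.2]. Elementwise product with the kernel and sum: -1·0.5 + -2.2·-1 + -1.6·1 + 3.3·-0.5 + 3.4·1 + -2.5·1 + 3·-0.5 + 1.2·0.5.

4.6 -1.55 3.65 7.5
-0.4 0.95 10.4 -3.1
11.1 -3.5 2.7 -3.5
-1.4 6.95 5.85 4.8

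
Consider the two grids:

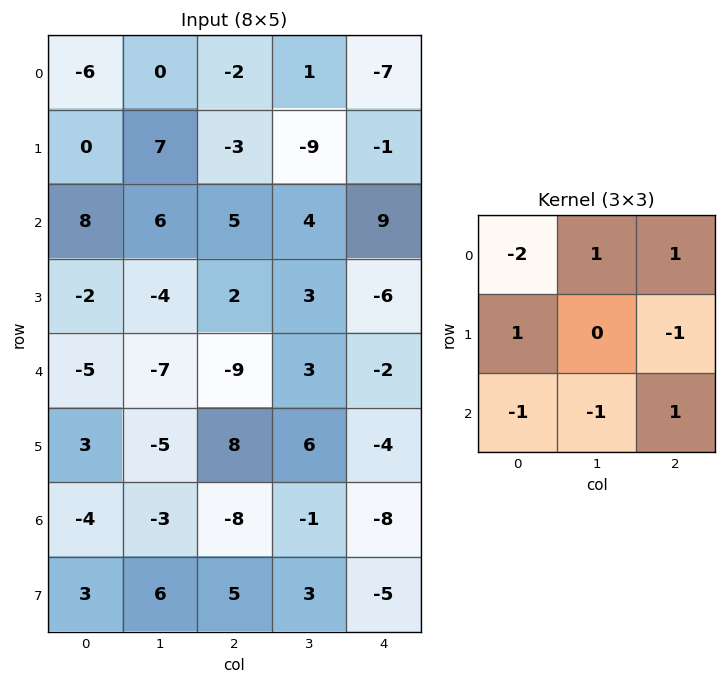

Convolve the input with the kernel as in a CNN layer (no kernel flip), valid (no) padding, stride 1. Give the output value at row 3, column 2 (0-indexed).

-32

The receptive field on the input at this output position is [2 3 -6 / -9 3 -2 / 8 6 -4]. Elementwise product with the kernel and sum: 2·-2 + 3·1 + -6·1 + -9·1 + -2·-1 + 8·-1 + 6·-1 + -4·1.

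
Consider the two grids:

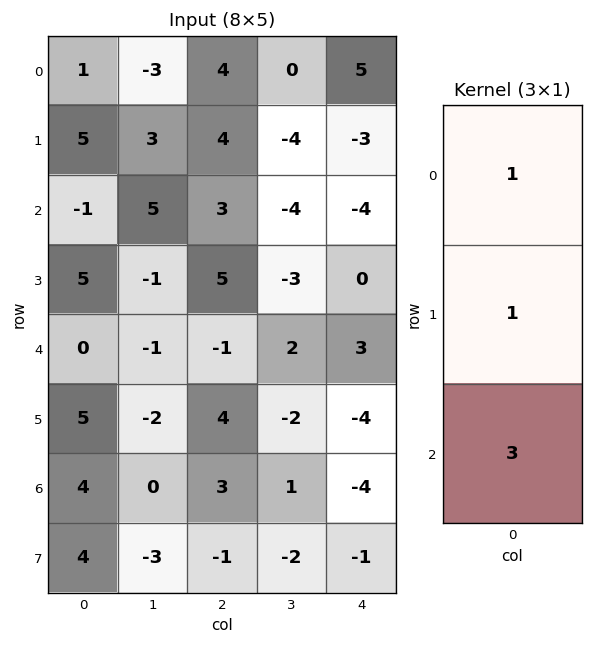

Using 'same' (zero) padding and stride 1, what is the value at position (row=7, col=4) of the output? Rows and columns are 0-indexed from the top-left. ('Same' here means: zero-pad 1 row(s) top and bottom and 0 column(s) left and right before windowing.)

-5

The receptive field on the zero-padded input at this output position is [-4 / -1 / 0]. Elementwise product with the kernel and sum: -4·1 + -1·1 + 0·3.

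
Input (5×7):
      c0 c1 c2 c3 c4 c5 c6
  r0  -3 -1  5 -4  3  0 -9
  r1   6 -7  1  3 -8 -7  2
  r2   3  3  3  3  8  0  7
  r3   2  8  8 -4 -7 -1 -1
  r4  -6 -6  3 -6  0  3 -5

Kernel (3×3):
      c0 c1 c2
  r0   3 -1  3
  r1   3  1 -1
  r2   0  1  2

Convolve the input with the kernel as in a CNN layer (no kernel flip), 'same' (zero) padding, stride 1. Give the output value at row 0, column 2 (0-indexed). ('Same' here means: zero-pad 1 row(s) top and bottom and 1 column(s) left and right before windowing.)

13

The receptive field on the zero-padded input at this output position is [0 0 0 / -1 5 -4 / -7 1 3]. Elementwise product with the kernel and sum: 0·3 + 0·-1 + 0·3 + -1·3 + 5·1 + -4·-1 + 1·1 + 3·2.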